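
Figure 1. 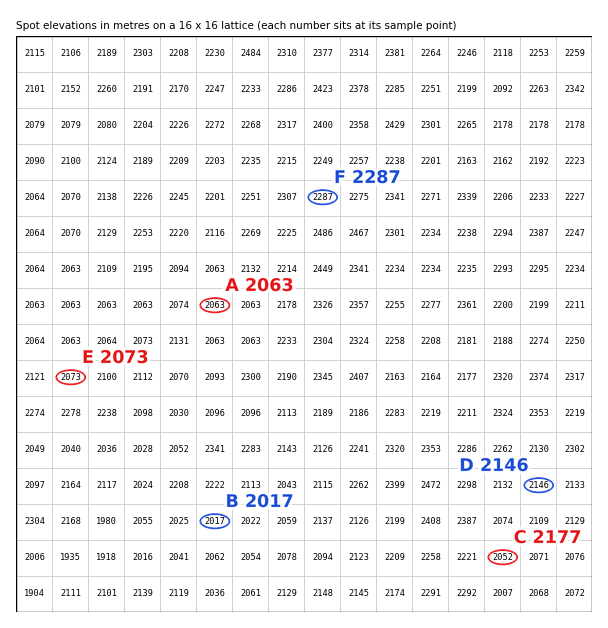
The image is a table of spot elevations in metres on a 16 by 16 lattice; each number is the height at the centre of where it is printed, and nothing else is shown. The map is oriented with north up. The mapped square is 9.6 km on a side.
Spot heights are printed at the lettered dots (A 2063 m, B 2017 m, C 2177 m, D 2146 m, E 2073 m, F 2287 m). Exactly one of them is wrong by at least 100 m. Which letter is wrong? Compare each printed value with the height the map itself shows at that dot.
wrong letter C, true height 2052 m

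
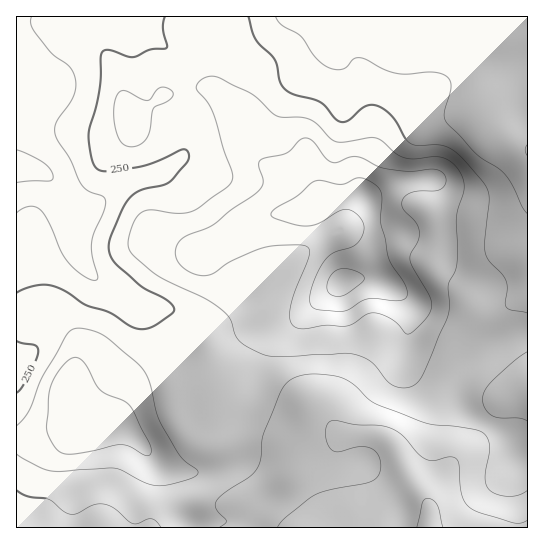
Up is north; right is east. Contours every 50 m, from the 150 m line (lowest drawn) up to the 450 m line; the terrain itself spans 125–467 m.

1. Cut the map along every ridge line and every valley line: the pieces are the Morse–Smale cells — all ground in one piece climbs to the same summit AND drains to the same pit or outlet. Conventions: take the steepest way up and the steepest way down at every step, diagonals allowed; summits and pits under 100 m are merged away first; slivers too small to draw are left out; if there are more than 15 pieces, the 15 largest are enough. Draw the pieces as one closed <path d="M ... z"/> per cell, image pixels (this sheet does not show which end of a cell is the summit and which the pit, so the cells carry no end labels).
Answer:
<path d="M191 16l-175 1 0 345 9-5 11-11 5-12 2-73 10-10 18-8 4-8 2 15 6 12 18 21 37 24 25 1 15 4 11 7 7 8 7 15 5 29 12 23-7 32 2 5 3 1 12-7 11-12 12-26 18-49 7-7 21-12 42-36 20-6 4-4 7-22 1-21-2-17-6-16-30 0-12 3-6 4-27-25-27-15-12-11-7-12-7-24-20-26 0-8 11-25-1-16-9-13-11-5-14-3z"/><path d="M527 16l-335 1 1 4 14 3 11 5 9 13 1 16-11 25 0 8 20 26 7 24 7 12 12 11 27 15 27 25 6-4 12-3 27-1 3 2 7 21 1 23-5 25-3 6-8 5 21 2 17 9 13 13 1 23-5 25 8 15 18 11 13 3 8-2 20-17 24-16 19-9 14-2z"/><path d="M373 279l-19 0-13 4-42 36-22 12-9 12-15 44-12 26-11 12-15 7 0 5 6 4 6 2 43 1 41 11 12 0 6-3 13-15-9 14-5 16-1 18 6 20 18 23 176 0 1-194-14 1-19 9-24 16-20 17-8 2-17-4-14-10-8-15 5-25-1-23-17-15z"/><path d="M75 235l-4 8-18 8-10 10-2 73-5 12-20 17 0 164 170 1 1-6-11-45-15-10-21-24 6 4 5-2 32-18 7 0 15 5 10-1 0-16 5-21-12-23-7-33-9-16-9-7-20-7-25-1-37-24-18-21-6-12z"/><path d="M190 427l-7 0-32 18-8 1 18 21 15 10 11 51 164-1-18-22-6-20 0-12 10-30-8 9-6 3-12 0-41-11-49-3-6-4-1-5-9 0z"/>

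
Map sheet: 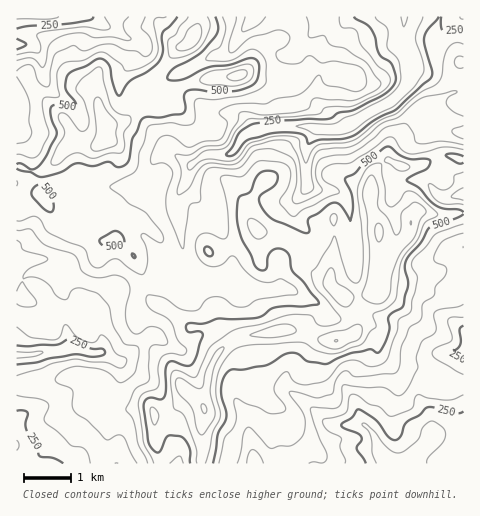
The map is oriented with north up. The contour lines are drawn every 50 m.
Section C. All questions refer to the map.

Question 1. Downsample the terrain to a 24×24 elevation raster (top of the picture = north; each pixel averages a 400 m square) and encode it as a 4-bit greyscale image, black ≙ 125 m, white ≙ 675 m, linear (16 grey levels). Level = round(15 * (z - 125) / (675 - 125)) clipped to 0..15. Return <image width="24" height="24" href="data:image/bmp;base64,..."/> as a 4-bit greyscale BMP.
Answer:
<image width="24" height="24" href="data:image/bmp;base64,Qk2WAQAAAAAAAHYAAAAoAAAAGAAAABgAAAABAAQAAAAAACABAAATCwAAEwsAABAAAAAAAAAAAAAAABEREQAiIiIAMzMzAERERABVVVUAZmZmAHd3dwCIiIgAmZmZAKqqqgC7u7sAzMzMAN3d3QDu7u4A////ADNFVXqbuGd3ZTIhIzRVZousuXiHZDMyIzVWd4u92omXVDRDM1Vnd4rO2ZmHdlVlVVZndnnMyqmZl3d2ZTRVVWiq26qqqZmGVEQ0RneKvMzM3cqGVFZWV4iaq7zczNuXZGZmZ4mZmZqqvcy4dmZmd4iIiIma3d7Jh2Z4mJiImJqrzM7Jh2eJqqmIqau7u87ah3mqqpmImbu6u87dmJqqqph4ibqZu83duqqpmYh3iaqXic27mKqpqYh2iJqWmry6mZrLy5dmVHiFeJu6qnm83aiIhTVTM1iHd3m73Lqph1VEMiRndnmr27u5mIh3ZlMmZoesyrurzLmYiIYiVnaZqYq6qrmId3QhRkV3d3nNqIh3ZlMSRTNEVnm9uGd2ZUISMw=="/>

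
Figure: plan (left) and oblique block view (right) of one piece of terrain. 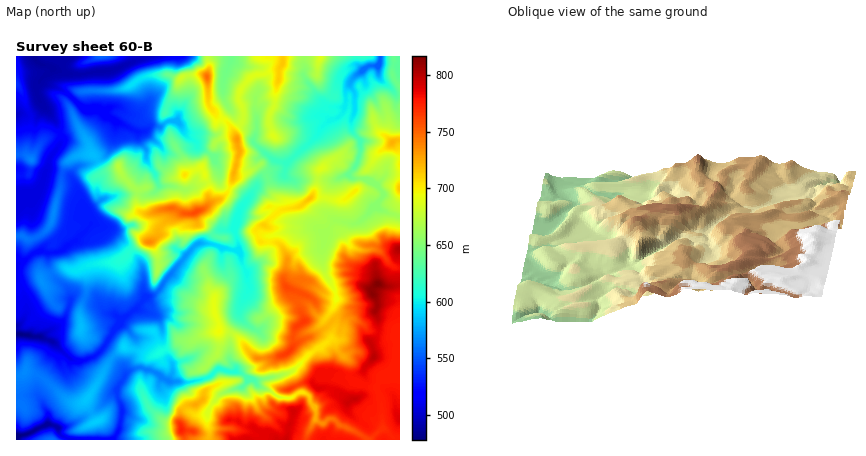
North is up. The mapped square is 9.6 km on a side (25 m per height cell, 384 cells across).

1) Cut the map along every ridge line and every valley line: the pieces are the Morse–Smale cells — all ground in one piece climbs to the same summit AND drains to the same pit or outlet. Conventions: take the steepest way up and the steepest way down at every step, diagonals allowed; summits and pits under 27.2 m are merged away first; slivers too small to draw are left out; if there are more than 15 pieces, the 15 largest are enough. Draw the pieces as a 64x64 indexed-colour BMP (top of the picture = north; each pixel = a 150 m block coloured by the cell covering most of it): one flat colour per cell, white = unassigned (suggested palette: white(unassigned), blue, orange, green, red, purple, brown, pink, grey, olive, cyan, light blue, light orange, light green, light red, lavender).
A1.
<image width="64" height="64" href="data:image/bmp;base64,Qk12CAAAAAAAAHYAAAAoAAAAQAAAAEAAAAABAAQAAAAAAAAIAAATCwAAEwsAABAAAAAAAAAA////ALR3HwAOf/8ALKAsACgn1gC9Z5QAS1aMAMJ34wB/f38AIr28AM++FwDox64AeLv/AIrfmACWmP8A1bDFAAAAAAARERERqqqqqqqqqqp3d3d3d3d3d3d3d3d3ERERERAAAREREREaqqqqqqqqqnd3d3d3d3d3d3d3dxERERERERARERERERqqqqqqqqqqd3d3d3d3d3d3d3cREREREREREREREREREaqqqqqqqqp3d3d3d3d3d3cRERERERERERERERERERERqqqqqqqhEXd3d3d3d3d3dxERERERERERERERERERERGqqqqqqhERd3d3d3d3d3d3ERERERERERERERESIRERGqqqqqqhEREXd3d3d3d3d3ERERERERERERERESIiEREaqqqqoRERERF3d3d3cREXcRERERERERERERESIiIhERqqqqoREREREREXd3cREREREREREREREREREiIiIiIRGqqqqhERERERERF3EREREREREREREREREREiIiIiIhERqqqqEREREREREUREQREREREREREREREiIiIiIiIiIREaqqEREREREREURERERBERERERERERESIiIiIiIiIhEREREREREREREUREREREQRERERERERERIiIiIiIiIiIRERERERERERERREREREREEREREREREREiIiIiIiIiIiEREiIRERERERFERERERERBERERERERESIiIiIiIiIiIiIiIiIREREREURERERERERBERERERERIiIiIiIiIiIiIiIiIiIRERERREREREREREQREREREREiIiIiIiIiIiIiIiIiIiIhERFEREREREREREERERERESIiIiIiIiIiIiIiIiIiIiIiEUREREREREREQRERERERIiIiIiIiIiIiIiIiIiIiIiIRFEREREREREQREREREREiIiIiIiIiIiIiIiIiIiIiIREURERERERERBERERERESIiIiIiIiIiIiIiIiIiIiIhERREREREREREERERERERIiIiIiIiIiIiIiIiIiIiIREREURERERERERBEREREREiIiIiIiIiIiIiIiIiIiERERERREREREREREERERERESIiIiIiIiIiIiIogiIhEREREREUREREREREQRERERERIiIiIiIiIiIiIiiIIhERERERERRERERERERBEREREREiIiIiIiIiIiIiKIiBERERERERFERERERERBERERERESIiIiIiIiIiIiIoiJkREREREREUREREREREERERERERIiIiIiIiIiIiIiiImRERERERERREREREREEREREREREiIiIiIiIiIiIiKIiZkREREREREUREREREQRERERERESIiIiIiIiIiIiKIiJmZERERERERFERERERBERERERERIiIiIiIiIiIiKIiJmZmRERERERERREREREEREREREREiIiIiIiIiIiKIiImZmZkRERERERFEREREQRERERERESIiIiIiIiIiKIiIiZmZmZkREREREURERERBERERERERMzMyIiIiIiKIiIiImZmZmZEREREREUREREEREREREREzMzIiIiIiiIiIiIiZmZmZmZkRERERERERERERERERETMzMyIiIoiIiIiIiImZmZmZmZERERERERERERERERERMzMzIiIiiIiIiIiIiJmZmZmZkRERERERERERERERERAzMzMiIiiIiIiIZmZmZmZpmZmRERERsREREREREREQADMzMzIiKIiIiIhmZmZmZmaZmZkRERG7uxEREREREQAAMzMzMiIoiIiIiGZmZmZmZpmZmeERG7u7sREREREREADd3TMyIoiIiIiIZmZmZmZmmZnu7hEbu7u7EREREREQAN3dMzIiiIiIiIZmZmZmZmaZ7u7uEbu7u7sREREREQAA3d3TMyiIiIiIZmZmZmZmZpnu7u7hu7u7uxEREREAAADd3dMzKIiIiIhmZmZmZpZpme7g7u4AC7u7ERERwAAAAN3d0zMiiIhmZmZmZmZmmZmZ7uAA4AALu7uxERvMwAAA3d3TMzIiKGZmZmZmZmaZmZ7u4AAAAFW7u7sRu7zAAADd3d0zMzIjNmZmZmZmaZmZnu7gAABVVVu7u7u7vMwAAN3d3dMzMzMzZmZmZmZpmZ7u7uAABVVVVbu7u7u8zMAA3d3d0zMzMzNmZmZmZpmZ7u7u4ABVVVVVW7u7u7zMzMDd3d3TMzMzM2ZmZmZmmZ7u7u7gAFVVVVVVu7u7vMzMzN3d3dMzMzMzNmY2ZmaZAAAA7gAAVVVVVVVbu7vMzMzM3d3d0zMzMzM2MzMzaZAAAADuAABVVVVVVVu7u8zMzMzd3d0zMzMzMzMzMzMwAAAAAAAAAFVVVVVVVVu7zMzMzDPd3TMzMzMzMzMzMzAAAAAAAABVVVVVVVVVVbvMzMzMMzPTMzMzMzMzMzMzMAAAAAAAAFVVVVVVVVVV+7zMzMAzMzMzMzMzMzMzMwAAAAAAAAAFVVVVVVVVX//7zMzMwDMzMzMzMzMzMzMwAAAAAAAAAAVVVVVVVVX///vMzMzAMzMzMzMzMzMzMzAAAAAAAAAAAFVVVVVVX///+7zMzMAzMzMzMzMzMzMzAAAAAAAAAAAAVVVVVVVf////u8zAADMzMzMzMzMzMzAAAAAAAAAAAAAFVVVVVf////+7zMAAMzMzMAAAAAMzMAAAAAAAAAAAAAAABVVV///////MAAAzMzMwAAAAAAAAAAAAAAAAAAAAAAAAVVX/////8AAAADMzMzMAAAAAAAAAAAAAAAAAAAAAAAAFVfD////wAAAA"/>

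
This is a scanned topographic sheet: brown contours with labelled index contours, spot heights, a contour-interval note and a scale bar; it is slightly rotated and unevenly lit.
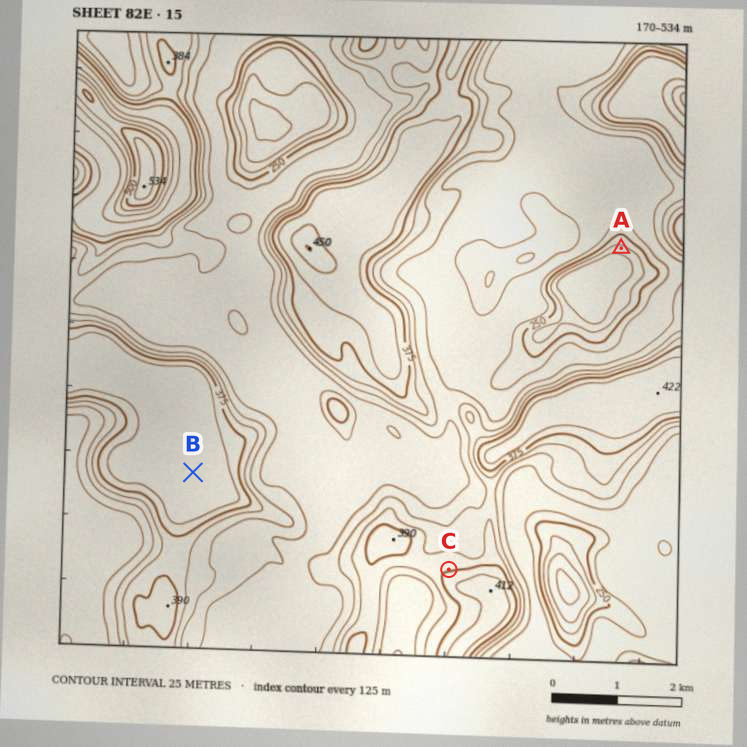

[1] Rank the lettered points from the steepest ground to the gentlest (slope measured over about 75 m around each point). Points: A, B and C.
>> A C B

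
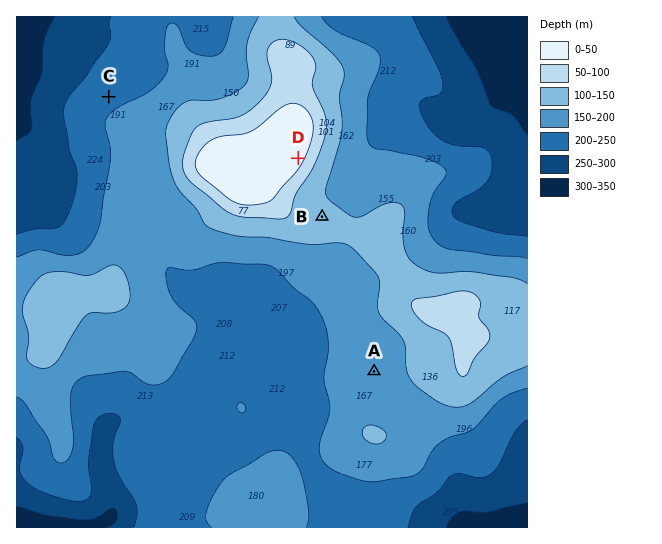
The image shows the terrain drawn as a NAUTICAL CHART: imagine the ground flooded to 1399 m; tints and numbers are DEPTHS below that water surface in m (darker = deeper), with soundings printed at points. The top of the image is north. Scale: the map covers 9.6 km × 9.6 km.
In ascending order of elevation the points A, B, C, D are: C A B D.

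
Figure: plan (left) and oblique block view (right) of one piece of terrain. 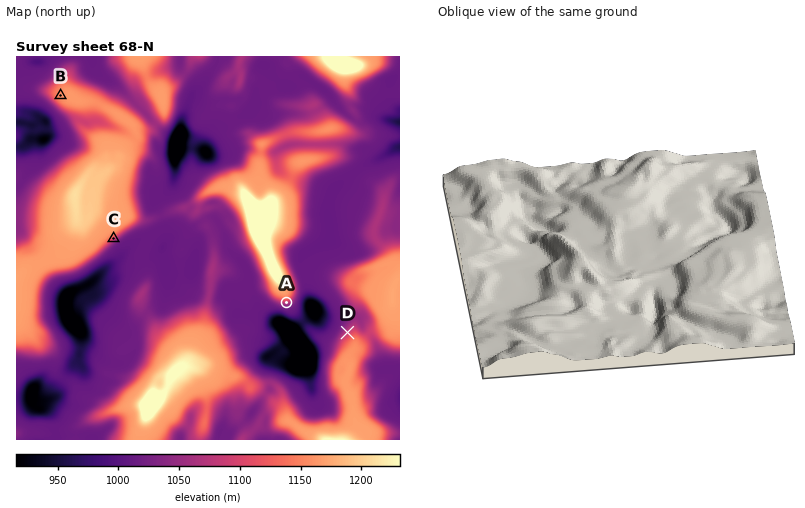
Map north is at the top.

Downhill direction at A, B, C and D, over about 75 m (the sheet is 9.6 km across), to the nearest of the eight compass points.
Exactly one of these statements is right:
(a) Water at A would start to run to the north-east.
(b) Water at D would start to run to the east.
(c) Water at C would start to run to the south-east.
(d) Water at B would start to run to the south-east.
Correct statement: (c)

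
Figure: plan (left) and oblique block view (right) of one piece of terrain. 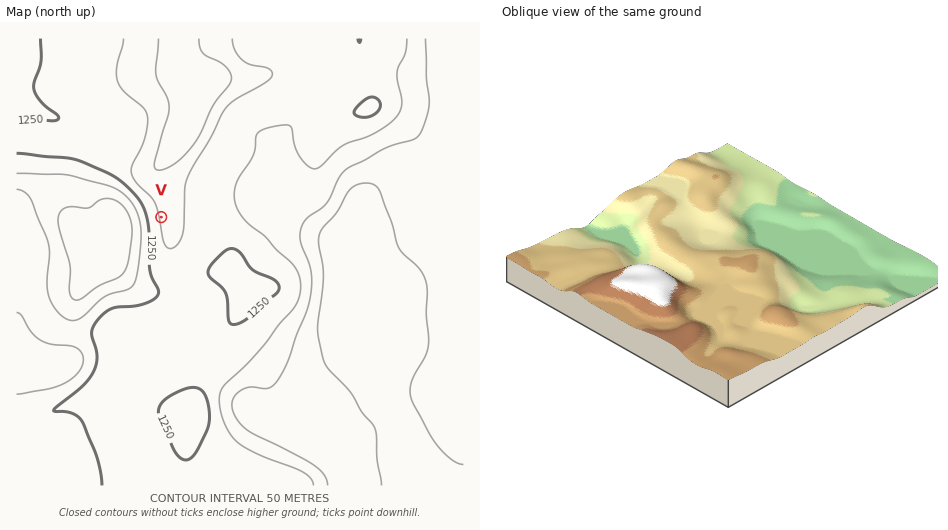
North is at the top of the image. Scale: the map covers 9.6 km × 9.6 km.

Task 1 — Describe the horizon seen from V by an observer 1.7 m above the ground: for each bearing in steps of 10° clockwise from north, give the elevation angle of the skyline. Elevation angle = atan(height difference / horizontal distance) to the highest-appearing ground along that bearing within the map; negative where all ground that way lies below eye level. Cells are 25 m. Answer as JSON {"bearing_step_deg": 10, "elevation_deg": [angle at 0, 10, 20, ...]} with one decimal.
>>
{"bearing_step_deg": 10, "elevation_deg": [-0.7, -0.9, -0.1, 0.4, 1.2, 1.6, 1.6, 1.7, 1.8, 1.9, 1.9, 1.9, 2.0, 2.0, 2.0, 1.8, 1.6, 1.5, 1.8, 2.5, 4.0, 6.4, 8.7, 10.6, 12.0, 12.9, 13.1, 12.7, 11.6, 9.8, 7.2, 4.5, 2.5, 1.2, 0.8, 0.3]}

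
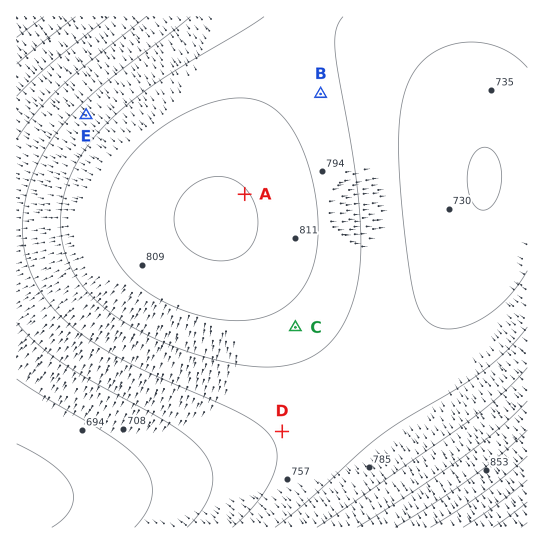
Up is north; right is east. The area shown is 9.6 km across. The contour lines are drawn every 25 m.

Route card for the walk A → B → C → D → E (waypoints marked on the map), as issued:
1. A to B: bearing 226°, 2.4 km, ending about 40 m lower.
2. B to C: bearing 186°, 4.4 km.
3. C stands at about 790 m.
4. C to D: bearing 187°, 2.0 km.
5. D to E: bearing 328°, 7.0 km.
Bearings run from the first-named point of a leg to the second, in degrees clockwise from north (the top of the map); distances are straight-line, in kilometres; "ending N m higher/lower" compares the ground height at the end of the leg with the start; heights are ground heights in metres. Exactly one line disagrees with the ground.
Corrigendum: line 1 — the bearing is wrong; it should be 037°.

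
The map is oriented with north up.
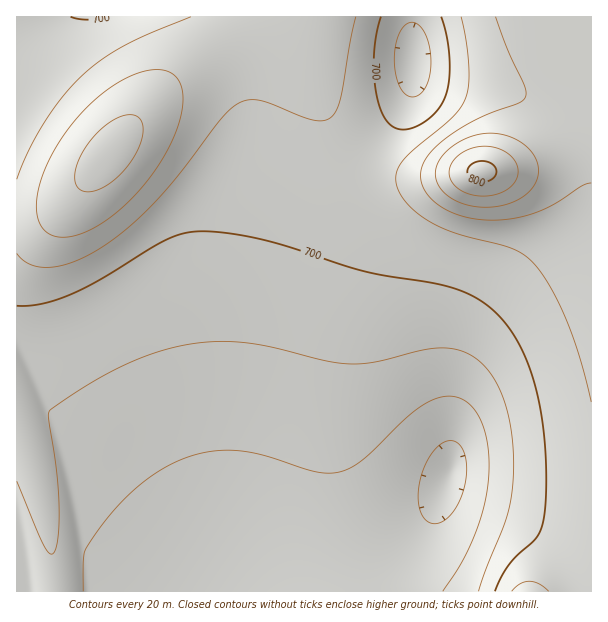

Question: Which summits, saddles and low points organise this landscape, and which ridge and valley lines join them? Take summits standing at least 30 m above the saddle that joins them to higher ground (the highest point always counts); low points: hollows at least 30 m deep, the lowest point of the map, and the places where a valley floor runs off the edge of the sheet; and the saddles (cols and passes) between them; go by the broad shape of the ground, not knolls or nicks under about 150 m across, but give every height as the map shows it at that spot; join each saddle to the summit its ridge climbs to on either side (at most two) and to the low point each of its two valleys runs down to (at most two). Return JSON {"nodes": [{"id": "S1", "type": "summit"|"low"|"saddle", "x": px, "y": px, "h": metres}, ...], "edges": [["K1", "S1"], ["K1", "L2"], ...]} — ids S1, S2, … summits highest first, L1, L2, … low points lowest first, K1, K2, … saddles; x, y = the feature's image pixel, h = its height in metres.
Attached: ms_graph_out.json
{"nodes": [
{"id": "S1", "type": "summit", "x": 482, "y": 171, "h": 805},
{"id": "S2", "type": "summit", "x": 113, "y": 149, "h": 765},
{"id": "L1", "type": "low", "x": 450, "y": 474, "h": 630},
{"id": "L2", "type": "low", "x": 413, "y": 60, "h": 672},
{"id": "K1", "type": "saddle", "x": 576, "y": 134, "h": 742},
{"id": "K2", "type": "saddle", "x": 368, "y": 168, "h": 715}],
"edges": [["K1", "S1"], ["K1", "L1"], ["K1", "L2"], ["K2", "S1"], ["K2", "S2"], ["K2", "L1"], ["K2", "L2"]]}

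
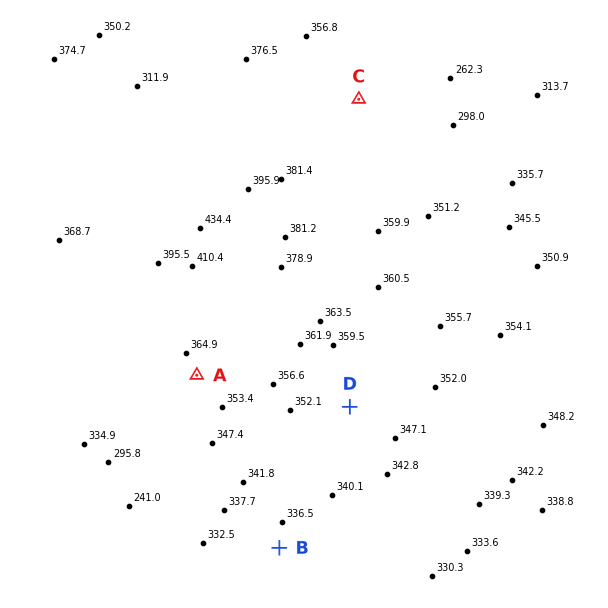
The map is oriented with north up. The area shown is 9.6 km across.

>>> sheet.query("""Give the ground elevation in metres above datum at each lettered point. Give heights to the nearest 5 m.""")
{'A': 360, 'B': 335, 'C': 350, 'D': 350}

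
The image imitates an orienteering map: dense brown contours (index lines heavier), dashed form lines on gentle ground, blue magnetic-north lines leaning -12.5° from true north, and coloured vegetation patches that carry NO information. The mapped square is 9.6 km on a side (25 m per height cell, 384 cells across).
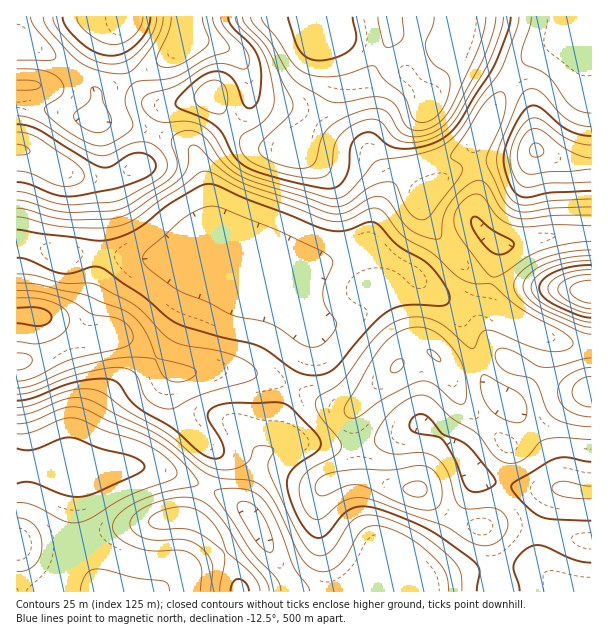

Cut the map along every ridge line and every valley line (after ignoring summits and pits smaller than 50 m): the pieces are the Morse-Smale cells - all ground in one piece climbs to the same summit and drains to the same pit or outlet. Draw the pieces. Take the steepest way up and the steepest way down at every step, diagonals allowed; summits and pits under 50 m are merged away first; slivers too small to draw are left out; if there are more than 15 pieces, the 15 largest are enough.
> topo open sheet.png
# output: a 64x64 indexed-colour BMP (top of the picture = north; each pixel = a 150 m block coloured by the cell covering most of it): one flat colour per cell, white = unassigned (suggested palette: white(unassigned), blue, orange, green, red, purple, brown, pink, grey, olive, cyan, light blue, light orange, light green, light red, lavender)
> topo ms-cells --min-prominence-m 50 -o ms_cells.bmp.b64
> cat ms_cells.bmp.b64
<image width="64" height="64" href="data:image/bmp;base64,Qk12CAAAAAAAAHYAAAAoAAAAQAAAAEAAAAABAAQAAAAAAAAIAAATCwAAEwsAABAAAAAAAAAA////ALR3HwAOf/8ALKAsACgn1gC9Z5QAS1aMAMJ34wB/f38AIr28AM++FwDox64AeLv/AIrfmACWmP8A1bDFAMzMzMzMVVVVVVVVVVVVVVIiIiIiu7u7u7u7u7u7u7u7zMzMzMVVVVVVVVVVVVVVIiIiIiK7uyIiu7u7u7u7u7vMzMzMVVVVVVVVVVVVVVUiIiIiIiuyIiIiIiu7u7u7u8zMzMVVVVVVVVVVVVVVUiIiIiIiIiIiIiIiIiIiu7u7zMzMxVVVVVVVVVVVVVUiIiIiIiIiIiIiIiIiIiK7u7vMzMzFVVVVVVVVVVVVVSIiIiIiIiIiIiIiIiIiIru7u8zMzFVVVVVVVVVVVVVSIiIiIiIiIiIiIiIiIiIiu7u7zMzMVVVVVVVVVVVVVVIiIiIiIiIiIiIiIiIiIiIru7vMzMxVVVVVVVVVVVVVIiIiIiIiIiIiIiIiIiIiIiu7u8zMzFVVVVVVVVVVVVIiIiIiIiIiIiIiIiIiIiIiK7u7zMzMVVVVVVVVVVVTMyIiIiIiIiIiIiIiIiIiIiIiu7vMzMzFVVVVVVVVUzMzIiIiIiIiIiIiIiIiIiIiIiK4iMzMzMVVVVVVVVMzMzMiIiIiIiIiIiIiIiIiIiIiIoiIzMzMxTVVVVUzMzMzMzIiIiIiIiIiIiIiIiIiIiIiiIgzMzMzMzMzMzMzMzMzMiIiIiIiIiIiIiIiIiIiIiKIiDMzMzMzMzMzMzMzMzMzIiIiIiIiIiIiIiIiIiIiKIiIMzMzMzMzMzMzMzMzMzMyIiIiIiIiIiIiIiIiIiKIiIgzMzMzMzMzMzMzMzMzMzIiIiIiIiIiIiIiIiIiIoiIiDMzMzMzMzMzMzMzMzMzMiIiIiIiIiIiIiIiIiIoiIiIMzMzMzMzMzMzMzMzMzMyIiIiIiIiIiIiIiIiIoiIiIgzMzMzMzMzMzMzMzMzMzMiIiIiIiIiIiIiIiIoiIiIiDMzMzMzMzMzMzMzMzMzMyIiIiIiIiIiIiIiIoiIiIiIMzMzMzMzMzMzMzMzMzMzMiIiIiIiIiIiIiIoiIiIiIgzMzMzMzMzMzMzMzMzMzMyIiIiIiIiIiIiIoiIiIiIiDMzMzMzMzMzMzMzMzMzMzIiIiIiIiIiIiIiiIiIiIiIMzMzMzMzMzMzMzMzMzMzMyIiIiIiIiIiIiiIiIiIiIgzMzMzMzMzMzMzMzMzMzMzIiIiIiIiIiIiKIiIiIiIiDMzMzMzMzMzMzMzMzMzMzMiIiIiIiIiIiIoiIiIiIiJMzMzMzMzMzMzMzMzMzMzMzIiIiIiIiIiIoiIiIiJmZkzMzMzMzMzMzMzMzMzMzMzMiIiIiIiIiIiiIiImZmZmTMzMzMzMzMzMzMzMzMzMzMRERIiIiIiIiiIiImZmZmZMzMzMzMzMzMzMzMzMzMzMRERERIiIiIiKIiJmZmZmZkzMzMzMzMzMzMzMzMzMzMRERERERIiIiIREZmZmZmZmTMzMzMzMzMzMzMzMzMzMxERERERERIiERERGZmZmZmZMzMzMzMzMzMzMzMzMzMxERERERERESEREREZmZmZmZkzMzMzMzMzMzMzMzMzMzERERERERERERERERmZmZmZmTMzMzMzMzMzMzMzMzERERERERERERERERERGZmZmZmZMzMzMzM3d3d3d3d3ERERERERERERERERERERmZmZmZkzd3d3d3d3d3d3d3ERERERERERERERERERERGZmZmZmXd3d3d3d3d3d3d3ERERERERERERERERERERZmZmaZmZd3d3d3d3d3d3d3cRERERERERERERERERERFmZmZmZmZ3d3d3d3d3d3d3dxERERERERERERERERERFmZmZmZmZnd3d3d3d3d3d3dxEREREREREREREREREREWZmZmZmZmd3d3d3d3d3d3d3ERERERERERERERERERERZmZmZmZmZ3d3d3d3d3d3d3cRERERERERERERERERERFmZmZmZmZnd3d3d3d3d3d3dxEREREREREREREREREREWZmZmZmZmd3d33d3dd3d3d3ERERERERERERERERERERZmZmZmZmZ3d93d3d3dd3d3ERERERERERERERERERERFmZmZmZmZnfd3d3d3d13d3cREREREREREREREREREREWZmZmZmZm3d3d3d3d3dd3cRERERREQRERERERERERERZmZmZmZmbd3d3d3d3d13ERERERRERBERERERERERERFmZmZmZmZt3d3d3d3d1BERERERREREQRERERERERERERZmZmZmZm3d3d3UREREQRERERREREREEREREREREREREWZmZmZmbd3URERERERBERERRERERERBERERERERERERZmZmZmZkREREREREREREERREREREREEREREREREREREWZmZmZmRERERERERERERERERERERERBERERERERERERZmZmZmZEREREqqREREREREREREREREEREREREREREREWZmZmZkREREqqqqREREREREREREREQRERERERERERERZmZmZmRERKqqqqqqRERERERERERERBEREREREREREREWZmZmZERKqqqqqqqqREREREREREREERERERERERERERFmZmZkSqqqqqqqqqqkREREREREREERERERERERERERERFmZmqqqqqqqqqqqqpERERERERERBERERERERERERERERFmaqqqqqqqqqqqqkREREREREREERERERERERERERERERZqqqqqqqqqqqqqREREREREREQRERERERERERERERERER"/>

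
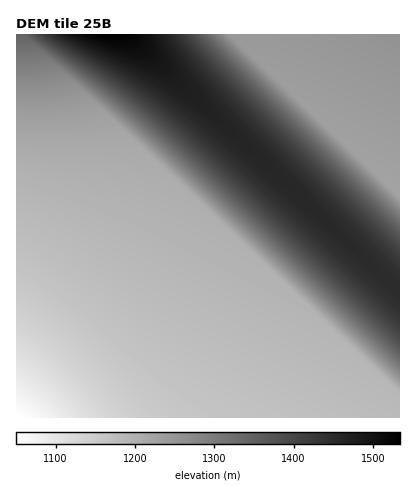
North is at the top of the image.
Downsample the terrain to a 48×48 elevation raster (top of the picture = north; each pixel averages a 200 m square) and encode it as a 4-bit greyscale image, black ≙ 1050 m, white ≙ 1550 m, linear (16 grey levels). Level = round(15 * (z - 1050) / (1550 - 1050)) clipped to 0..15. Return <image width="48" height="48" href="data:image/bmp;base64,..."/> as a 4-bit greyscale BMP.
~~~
<image width="48" height="48" href="data:image/bmp;base64,Qk32BAAAAAAAAHYAAAAoAAAAMAAAADAAAAABAAQAAAAAAIAEAAATCwAAEwsAABAAAAAAAAAAAAAAABEREQAiIiIAMzMzAERERABVVVUAZmZmAHd3dwCIiIgAmZmZAKqqqgC7u7sAzMzMAN3d3QDu7u4A////AAABERIiIjMzMzMzMzMzM0RERERERERERAERESIiIzMzMzMzMzMzRERERERERERERBEREiIiMzMzMzMzMzNERERERERERERERBERIiIiMzMzMzMzM0RERERERERERERERBESIiIjMzMzMzMzRERERERERERERERERREiIiIzMzMzMzM0REREREREREREREREViIiIiMzMzMzMzRERERERERERERERERFZyIiIjMzMzMzM0RERERERERERERERERWeCIiIzMzMzMzREREREREREREREREREVniSIjMzMzMzM0RERERERERERERERERFZ4miIzMzMzMzNEREREREREREREREREVneJqjMzMzMzM0RERERERERERERERERFZ4iaqzMzMzMzNERERERERERERERERERWeImquzMzMzMzREREREREREREREREREVniZqrvDMzMzNERERERERERERERERERFZ4mau7zDMzMzRERERERERERERERERERWeJmru8zDMzM0REREREREREREREREREVniZq7vMzDMzRERERERERERERERERERFZ4mau7zMzDM0RERERERERERERERERERWeJqrvMzMzDREREREREREREREREREREVniaq7zMzMy0RERERERERERERERERERVZ4mqu8zMzMu0REREREREREREREREREVWeJqrvMzMzLu0RERERERERERERERERFVniaq7zMzMy7ukRERERERERERERERERVZ4mqu8zMzMu7qURERERERERERERERFVXiJqrvMzMzLu6mUREREREREREREREVVZ4iau7zMzMy7upmERERERERERERERVVWeJmru8zMzMy7qZh0RERERERERERFVVVniZq7zMzMzMu6mYdkRERERERERFVVVVZ4mau8zMzMzLupmHZURERERERVVVVVVWeJmrvMzMzMy7qZh2VURERVVVVVVVVVVniaq7zMzMzMu6mIdlVVVVVVVVVVVVVVZ4mqu8zMzMzLupiHZVVVVVVVVVVVVVVWeJqrvMzMzMy7qYh2VVVVVVVVVVVVVVVniaq7zMzMzMu6mIdlVVVVVVVVVVVVVVZ4mqu8zMzMzLupiHZVVVVlVVVVVVVVVniJq7zMzMzMy7qYh2VVVWZlVVVVVVVVZ4mau8zMzMzMu6mHZlVVZmZlVVVVVVVWeJmrvMzNzMzLuph2ZVVmZmZmZmZmZmZniaq7zM3dzMy7qYdmVWZmZmZmZmZmZmZ4mqvMzN3czMu6mHZlZmZmZmZmZmZmZniZq7zM3d3czLuph2ZmZmZmZmZmZmZmZ4mqu8zd3d3My7qYdmZmZmZmZmZnd3d3eJq7zM3d3dzMu6mHZmZmZmZmZmZnd3d4mqvMzd3d3dzLuph2ZmZmZmZmZmZnd3iJq7zN3d3d3cy7qYdmZmZmZmZmZmZoiImqvM3d7u7d3Mu6mHZmZmZmZmZmZmZoiJq8zd7u7u7d3Luph2ZmZmZmZmZmZmZpmrvN3u7u7u7dzLqYdmZmZmZmZmZmZmZg=="/>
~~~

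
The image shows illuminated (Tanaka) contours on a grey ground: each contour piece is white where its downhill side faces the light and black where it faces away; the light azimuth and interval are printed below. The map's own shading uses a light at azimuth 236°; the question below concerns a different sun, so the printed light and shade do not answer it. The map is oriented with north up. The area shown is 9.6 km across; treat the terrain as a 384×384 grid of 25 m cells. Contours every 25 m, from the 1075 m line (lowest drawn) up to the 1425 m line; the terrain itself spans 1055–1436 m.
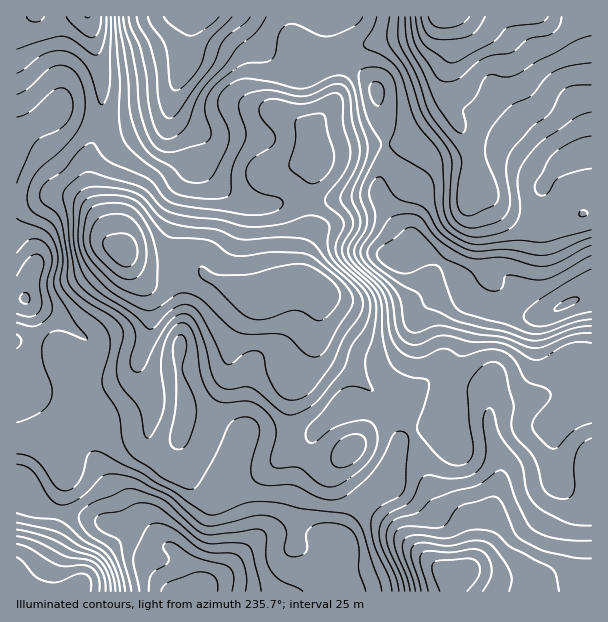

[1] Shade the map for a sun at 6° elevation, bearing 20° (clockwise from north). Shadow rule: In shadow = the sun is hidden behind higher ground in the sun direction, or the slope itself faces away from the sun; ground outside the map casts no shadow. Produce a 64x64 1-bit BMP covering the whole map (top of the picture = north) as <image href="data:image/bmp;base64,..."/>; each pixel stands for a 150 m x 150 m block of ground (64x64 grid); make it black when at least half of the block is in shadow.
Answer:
<image width="64" height="64" href="data:image/bmp;base64,Qk0+AgAAAAAAAD4AAAAoAAAAQAAAAEAAAAABAAEAAAAAAAACAAATCwAAEwsAAAIAAAAAAAAA////AAAAAAD/+AAAAAAAAP/4AAAAA8AA//gAAAAH8OD/8AAAAA/58P/gAAAAD//w/+AAAAAf/8D/wAAAAD84AP4AAAAAPAAA4AAAAABwAAAAAAAAACAAAAAAAAAAAAAAAAAAAAAAwAAAAAAAAADAAAAAAAAAAIAAAAAAAAAAAAAAAAAAAAABAAAAAAAAAAEAAAAAAAAAAAAAAAAABAAAAAAAAAAAAAQAAAAAAAAADgAAAAAAAAAfgAAAAAAAAD/AAAAAAAAAf/AAAAAAACP//AAAAAAAc//8AAAAAB57//4AAAAAP/v//8AAAAA/8///wAAAAD/j///AAAAAf8HwD4AAAAB/wAABAAAAAH/gAAAAAAAA/+AAAAAAAAD/8AAAAAAAA//gAAAAHxwH/8AAAAA//wf+AAAAAH//8IAAAAAA///4AAAAAAD///wcAAAAAP//8D4AAAAA//8APgAAAAD//AACAAAAAP/wAAAAAAAA/wAAAAAAAAA/gAAAAAAAAAeAAAAAAAAAB4AAAAAAAAAHgAAGAAAAAAMAAAYAAAAAAAAABgAAAAAAAA+GAAAAAAAAH/4AAAAAAAA//gAAAAAAAD/+AAAAAAAAPnwAAAAAMAAAGAAAAAA4AAAAAAAAADwAAAAAAAAAPAAAAAAAAAA+AAAAAAAAAD4AAAAAAAAAOAAAAAAAAA=="/>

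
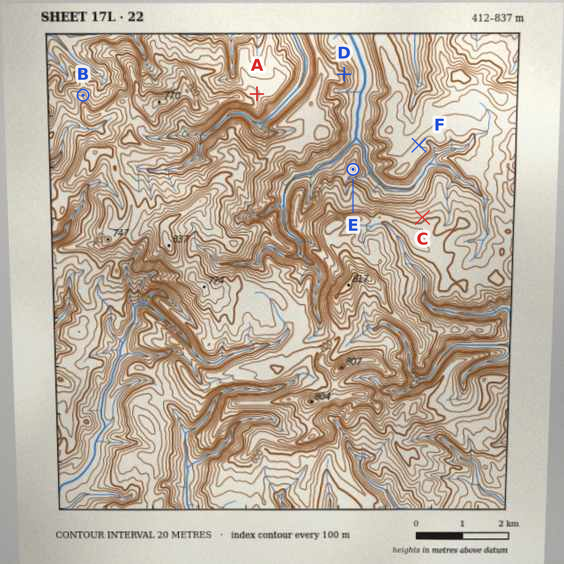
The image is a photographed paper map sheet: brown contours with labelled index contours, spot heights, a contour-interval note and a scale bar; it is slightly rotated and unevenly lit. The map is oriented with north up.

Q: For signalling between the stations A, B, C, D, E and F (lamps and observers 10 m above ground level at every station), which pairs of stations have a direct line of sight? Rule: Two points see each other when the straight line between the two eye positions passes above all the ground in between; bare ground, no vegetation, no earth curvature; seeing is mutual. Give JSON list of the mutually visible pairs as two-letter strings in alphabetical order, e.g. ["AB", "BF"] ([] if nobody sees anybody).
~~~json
["AC", "CD", "CE", "CF", "DE"]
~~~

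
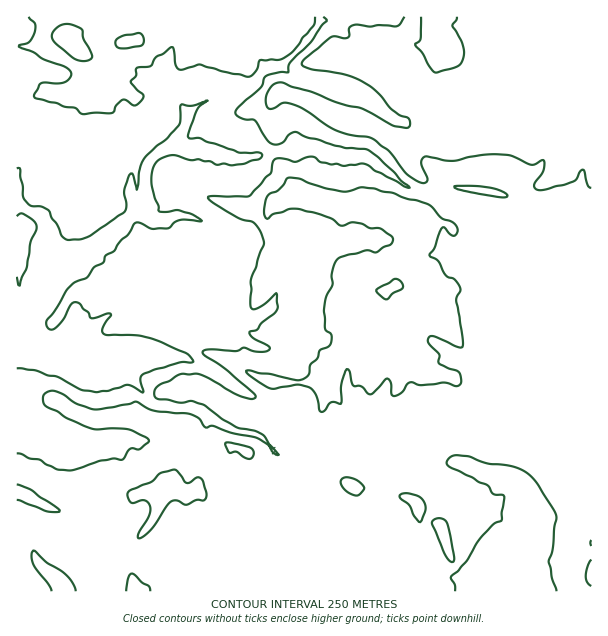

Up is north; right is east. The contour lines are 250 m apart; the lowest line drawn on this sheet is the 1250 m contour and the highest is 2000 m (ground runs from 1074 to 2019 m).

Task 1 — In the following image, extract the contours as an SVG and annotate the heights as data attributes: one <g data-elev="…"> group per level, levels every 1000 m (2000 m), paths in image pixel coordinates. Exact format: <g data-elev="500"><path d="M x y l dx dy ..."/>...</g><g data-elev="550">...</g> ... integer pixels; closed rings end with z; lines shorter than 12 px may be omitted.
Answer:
<g data-elev="2000"><path d="M384 299l3 0 6-6 10-5 0-3-3-4-6-2-18 11 1 3z"/></g>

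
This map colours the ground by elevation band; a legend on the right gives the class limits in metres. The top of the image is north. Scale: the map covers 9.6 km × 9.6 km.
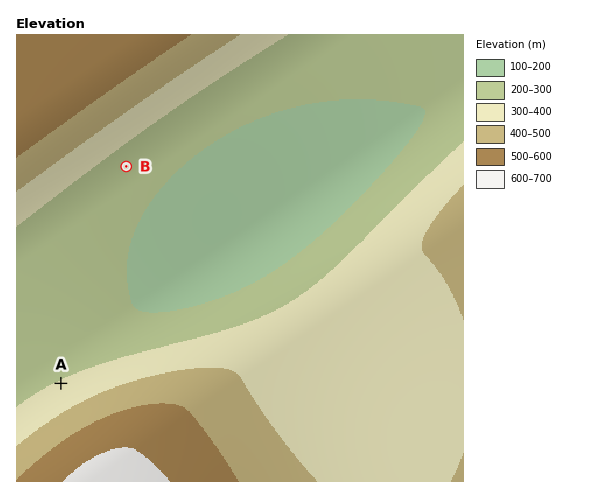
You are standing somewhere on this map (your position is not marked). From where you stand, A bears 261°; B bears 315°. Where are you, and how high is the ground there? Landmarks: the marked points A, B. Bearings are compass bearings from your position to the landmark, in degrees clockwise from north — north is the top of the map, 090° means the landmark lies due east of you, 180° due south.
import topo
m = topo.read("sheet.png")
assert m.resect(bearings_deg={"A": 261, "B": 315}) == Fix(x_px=305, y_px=345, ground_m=340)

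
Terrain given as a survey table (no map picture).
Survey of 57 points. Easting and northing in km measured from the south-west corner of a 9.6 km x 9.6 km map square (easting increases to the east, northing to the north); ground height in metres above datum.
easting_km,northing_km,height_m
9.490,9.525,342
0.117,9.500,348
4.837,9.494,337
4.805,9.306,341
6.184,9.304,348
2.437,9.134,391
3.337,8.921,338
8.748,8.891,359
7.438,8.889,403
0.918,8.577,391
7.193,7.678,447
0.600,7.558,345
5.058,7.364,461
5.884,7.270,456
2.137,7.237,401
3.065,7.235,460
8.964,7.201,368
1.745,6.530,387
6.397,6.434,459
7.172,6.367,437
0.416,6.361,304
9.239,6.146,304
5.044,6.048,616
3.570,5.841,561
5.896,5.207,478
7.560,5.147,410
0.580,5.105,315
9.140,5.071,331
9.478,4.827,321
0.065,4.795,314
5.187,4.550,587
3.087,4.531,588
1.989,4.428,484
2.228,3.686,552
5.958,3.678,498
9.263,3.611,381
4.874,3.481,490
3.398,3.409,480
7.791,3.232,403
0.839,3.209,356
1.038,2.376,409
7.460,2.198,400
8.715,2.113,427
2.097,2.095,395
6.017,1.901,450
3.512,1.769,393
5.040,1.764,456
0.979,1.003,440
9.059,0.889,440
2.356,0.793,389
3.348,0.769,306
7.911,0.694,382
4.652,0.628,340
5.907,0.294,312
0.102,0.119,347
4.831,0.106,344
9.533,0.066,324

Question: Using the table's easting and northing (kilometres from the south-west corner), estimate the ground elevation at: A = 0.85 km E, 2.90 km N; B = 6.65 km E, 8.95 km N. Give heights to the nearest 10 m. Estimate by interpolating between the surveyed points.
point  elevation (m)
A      370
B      400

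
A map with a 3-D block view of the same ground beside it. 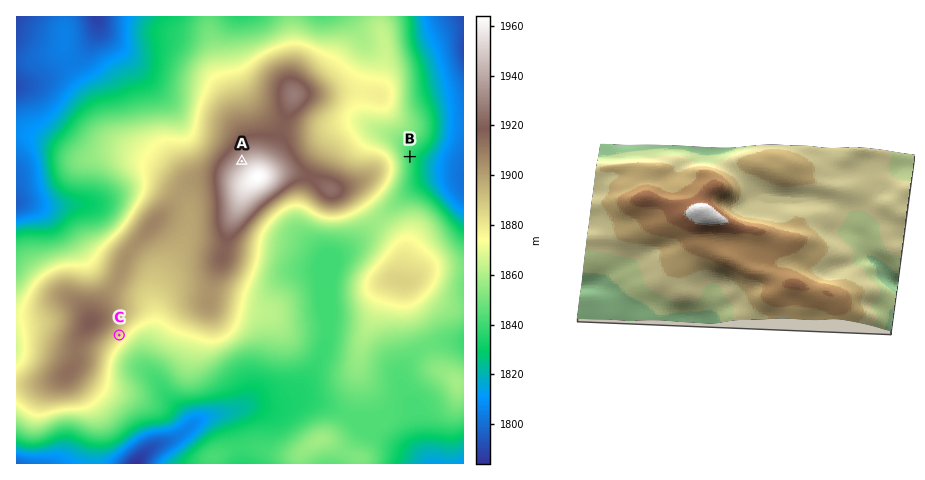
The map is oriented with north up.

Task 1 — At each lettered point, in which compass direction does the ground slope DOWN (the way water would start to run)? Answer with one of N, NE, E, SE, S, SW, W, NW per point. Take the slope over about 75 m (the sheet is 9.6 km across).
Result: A NW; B E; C SE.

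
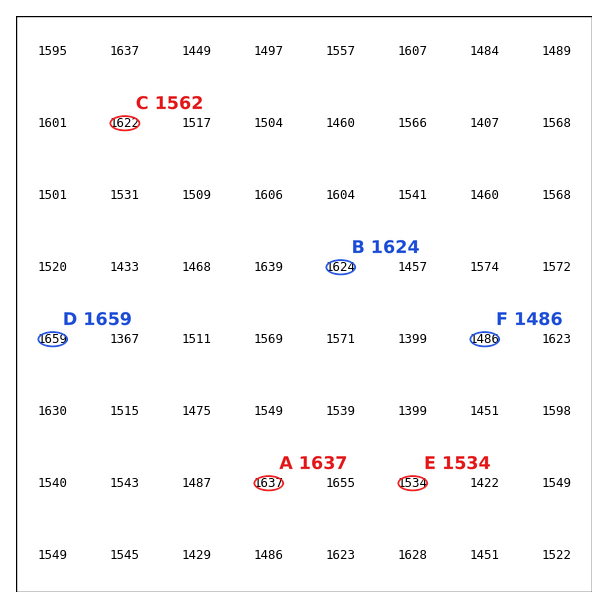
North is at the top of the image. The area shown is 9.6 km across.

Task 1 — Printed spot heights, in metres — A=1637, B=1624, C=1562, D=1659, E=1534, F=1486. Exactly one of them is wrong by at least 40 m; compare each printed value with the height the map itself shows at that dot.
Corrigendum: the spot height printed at C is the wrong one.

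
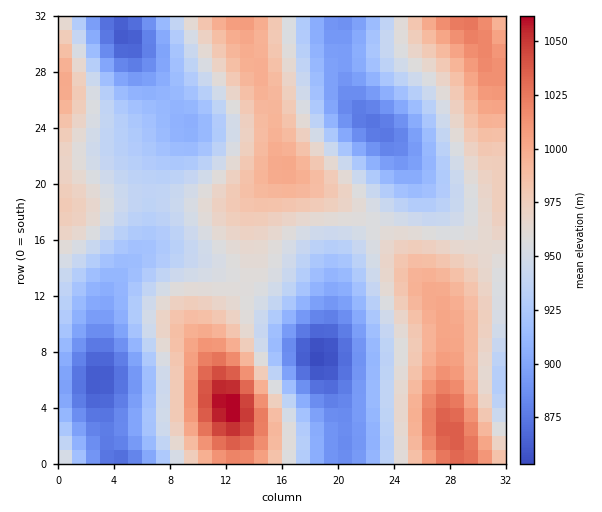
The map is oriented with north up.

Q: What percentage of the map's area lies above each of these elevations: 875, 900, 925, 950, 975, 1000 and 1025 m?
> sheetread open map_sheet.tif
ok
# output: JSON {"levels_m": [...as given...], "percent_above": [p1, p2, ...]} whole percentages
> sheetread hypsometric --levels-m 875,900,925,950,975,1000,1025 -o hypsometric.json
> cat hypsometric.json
{"levels_m": [875, 900, 925, 950, 975, 1000, 1025], "percent_above": [96, 84, 69, 50, 28, 11, 4]}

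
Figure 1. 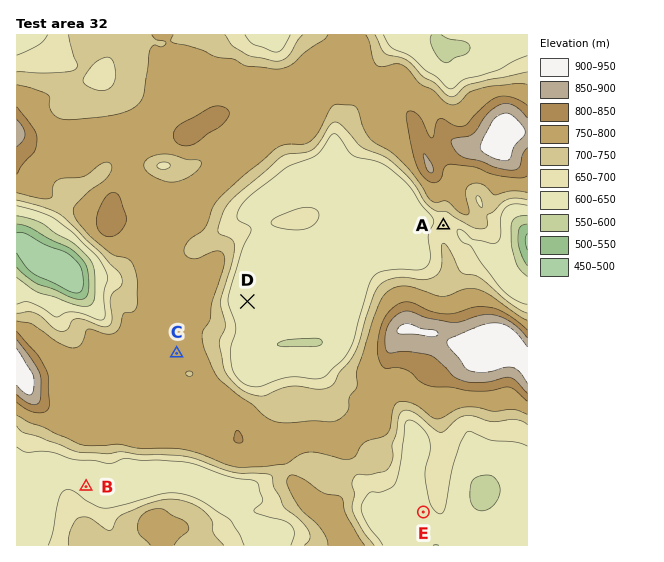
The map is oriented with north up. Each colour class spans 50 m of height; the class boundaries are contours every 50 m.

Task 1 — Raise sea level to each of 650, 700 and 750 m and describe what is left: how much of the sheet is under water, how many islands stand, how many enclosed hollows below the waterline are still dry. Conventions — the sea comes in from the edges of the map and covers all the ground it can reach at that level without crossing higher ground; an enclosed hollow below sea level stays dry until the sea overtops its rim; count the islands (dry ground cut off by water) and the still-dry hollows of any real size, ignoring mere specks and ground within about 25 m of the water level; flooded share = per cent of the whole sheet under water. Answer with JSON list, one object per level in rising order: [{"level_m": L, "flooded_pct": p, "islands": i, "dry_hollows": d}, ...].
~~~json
[{"level_m": 650, "flooded_pct": 17, "islands": 0, "dry_hollows": 1}, {"level_m": 700, "flooded_pct": 40, "islands": 0, "dry_hollows": 0}, {"level_m": 750, "flooded_pct": 56, "islands": 0, "dry_hollows": 1}]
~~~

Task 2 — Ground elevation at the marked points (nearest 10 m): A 670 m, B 640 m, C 770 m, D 610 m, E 630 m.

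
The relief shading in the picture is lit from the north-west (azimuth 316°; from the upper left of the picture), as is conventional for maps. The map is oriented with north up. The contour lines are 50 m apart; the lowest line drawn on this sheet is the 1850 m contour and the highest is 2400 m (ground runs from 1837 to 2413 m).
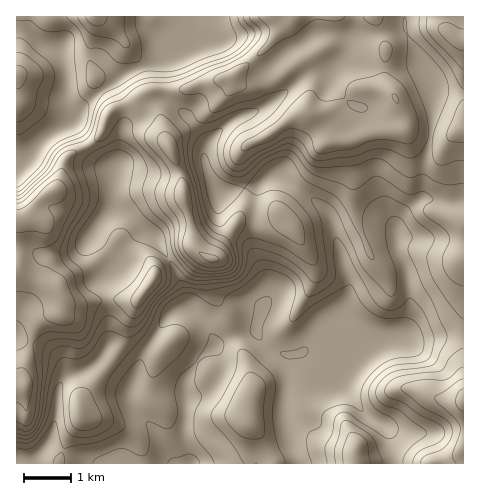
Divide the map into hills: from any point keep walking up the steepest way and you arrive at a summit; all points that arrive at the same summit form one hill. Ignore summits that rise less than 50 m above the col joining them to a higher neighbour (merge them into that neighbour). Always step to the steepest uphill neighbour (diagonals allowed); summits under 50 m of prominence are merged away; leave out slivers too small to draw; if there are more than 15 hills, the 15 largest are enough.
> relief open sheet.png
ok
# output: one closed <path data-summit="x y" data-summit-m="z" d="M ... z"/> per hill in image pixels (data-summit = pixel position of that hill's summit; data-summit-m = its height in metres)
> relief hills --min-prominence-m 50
<path data-summit="463 41" data-summit-m="2413" d="M463 16l-59 1 0 10 4 11 26 46 0 28-3 24-8 30-1 31-20 18-6 12 0 7-3-2-18 0-29 13-6 5-7-25-5-12-10-10-38-28-7 0-16 10-38 10 0 20 2 6 26 21 17 34 4 21-13 33 6 10 13 11 10 3 13 0 4-2 27 2 62-15 29 1 15-3 30-2z"/><path data-summit="396 98" data-summit-m="2352" d="M404 16l-215 0 0 13 4 14-15 10-7-1-2 2-6 14 0 23 2 7 18 15 20 23 2 4 0 25 14 29 34-8 20-11 7 0 38 28 10 10 5 12 7 25 6-5 29-13 18 0 3 2 0-7 6-12 20-18 1-31 8-30 3-24 0-28-26-46z"/><path data-summit="211 258" data-summit-m="2357" d="M168 51l-21 14-25 11-8 7 10 26 0 14-4 14-1 20-5 21 0 30 15 6 28 25 20 35 11 33 14 13 15 25 10-6 29-10 2-8 9-20 1-10-6-21-13-25-29-27-1-25-5-6-9-22 0-25-2-4-11-14-28-26-1-28 7-15z"/><path data-summit="55 190" data-summit-m="2327" d="M73 123l-26 13-26 28-5 3 0 170 37 15 9 9 4 13 0 4 16-6 14-8 12-18-1-70 9-12-2-9-22-20 9-15 13-12-1-18 2-22-16-6-7-8z"/><path data-summit="463 400" data-summit-m="2268" d="M463 336l-18 0-26 4-29-1-37 11-36 5 11 7 32 47 8 7 19 12 5 11 1 25 70 0z"/><path data-summit="249 421" data-summit-m="2040" d="M256 331l-18 3-22 11 4 23-6 14-12 12-16 4-3 41 5 20 4 5 104-1 0-7-9-23-4-19 1-15 10-23 1-18-2-4-9 0-17-8z"/><path data-summit="94 17" data-summit-m="2220" d="M188 16l-161 0-1 8 3 7 10 9 18 9 5 5 4 17 0 32 7 19 6-12 10-10 33-24 25-11 20-14 11 2 11-5 4-5 0-3-4-11z"/><path data-summit="356 452" data-summit-m="2141" d="M309 352l-15 3 0 21-11 30 3 22 10 28 0 7 96 1 0-25-5-11-19-12-8-7-37-51z"/><path data-summit="80 412" data-summit-m="2095" d="M99 361l-17 11-16 6-6 6-3 13-3 28-6 19 50 20 76 0-6-8-14-26-20-20-5-12 1-12-2-3z"/><path data-summit="152 281" data-summit-m="2243" d="M146 231l-7 2-12 12-9 18-11 13 2 65-3 9-7 10 28 22 4 6 9-25 24-42 10-10 15-3-19-48-13-21z"/><path data-summit="17 75" data-summit-m="2163" d="M19 30l-3 1 1 135 4-2 26-28 25-14-6-19 0-32-6-19-18-9-13-11z"/><path data-summit="24 388" data-summit-m="2274" d="M17 338l-1 125 15 1 14-17 7-13 6-43 8-17-4-13-9-9z"/>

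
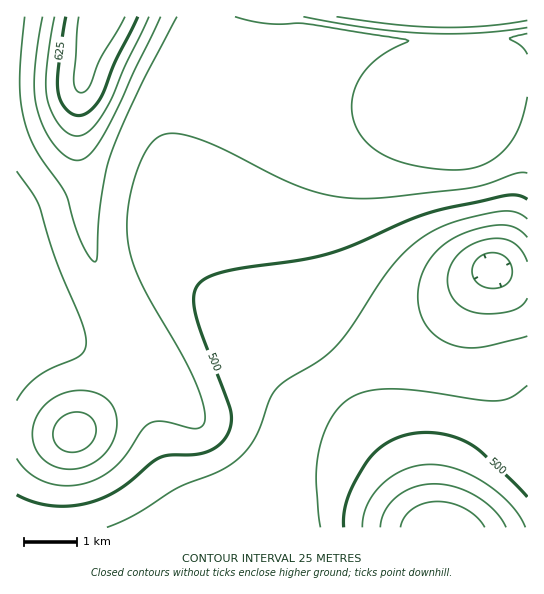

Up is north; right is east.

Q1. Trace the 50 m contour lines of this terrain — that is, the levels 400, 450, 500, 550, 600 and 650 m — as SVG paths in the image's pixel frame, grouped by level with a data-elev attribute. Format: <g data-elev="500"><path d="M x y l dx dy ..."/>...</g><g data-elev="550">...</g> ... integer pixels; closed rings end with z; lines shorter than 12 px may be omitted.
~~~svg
<g data-elev="400"><path d="M486 288l-8-4-4-6-2-7 2-8 5-6 7-3 8-1 8 2 6 4 3 7 1 7-2 6-4 6-5 2-7 1z"/></g><g data-elev="450"><path d="M527 336l-48 11-14 1-14-4-14-7-10-11-7-13-2-16 2-18 7-16 12-14 15-11 23-9 24-4 14 3 12 9"/></g><g data-elev="500"><path d="M527 497l-45-44-13-10-14-6-13-3-15-2-14 2-14 3-12 6-10 8-9 10-13 20-7 16-4 16 0 14"/><path d="M17 495l16 7 18 4 19 0 19-3 16-6 14-8 40-31 10-3 22 0 12-2 11-5 9-7 7-14 1-16-30-80-7-26 0-10 2-6 3-6 7-5 11-4 16-4 68-10 29-7 25-9 56-25 31-10 67-14 10 1 8 3"/></g><g data-elev="550"><path d="M506 527l-11-16-18-15-22-9-21-3-20 3-17 10-12 14-5 16"/><path d="M63 469l14 0 14-5 12-9 9-12 5-14-1-15-6-12-9-7-18-5-18 3-17 9-11 14-3 9-2 9 4 16 11 12 7 4z"/><path d="M527 54l-5-7-12-9 17-5"/><path d="M25 17l-5 66 1 22 4 20 12 26 28 42 16 48 8 15 6 6 2-5 3-54 6-30 4-16 12-31 19-40 36-69"/><path d="M235 17l32 7 32-1 14 2 96 16-26 13-16 14-11 18-4 19 3 18 10 18 17 13 23 9 25 5 25 2 19-2 15-6 14-11 11-14 8-18 5-22"/></g><g data-elev="600"><path d="M54 17l-7 52-1 16 1 13 5 15 7 12 8 8 10 3 6-1 7-5 15-19 44-94"/><path d="M336 17l60 8 43 2 46-1 42-6"/></g><g data-elev="650"><path d="M79 17l-5 64 1 8 6 4 4-2 5-5 10-27 25-42"/></g>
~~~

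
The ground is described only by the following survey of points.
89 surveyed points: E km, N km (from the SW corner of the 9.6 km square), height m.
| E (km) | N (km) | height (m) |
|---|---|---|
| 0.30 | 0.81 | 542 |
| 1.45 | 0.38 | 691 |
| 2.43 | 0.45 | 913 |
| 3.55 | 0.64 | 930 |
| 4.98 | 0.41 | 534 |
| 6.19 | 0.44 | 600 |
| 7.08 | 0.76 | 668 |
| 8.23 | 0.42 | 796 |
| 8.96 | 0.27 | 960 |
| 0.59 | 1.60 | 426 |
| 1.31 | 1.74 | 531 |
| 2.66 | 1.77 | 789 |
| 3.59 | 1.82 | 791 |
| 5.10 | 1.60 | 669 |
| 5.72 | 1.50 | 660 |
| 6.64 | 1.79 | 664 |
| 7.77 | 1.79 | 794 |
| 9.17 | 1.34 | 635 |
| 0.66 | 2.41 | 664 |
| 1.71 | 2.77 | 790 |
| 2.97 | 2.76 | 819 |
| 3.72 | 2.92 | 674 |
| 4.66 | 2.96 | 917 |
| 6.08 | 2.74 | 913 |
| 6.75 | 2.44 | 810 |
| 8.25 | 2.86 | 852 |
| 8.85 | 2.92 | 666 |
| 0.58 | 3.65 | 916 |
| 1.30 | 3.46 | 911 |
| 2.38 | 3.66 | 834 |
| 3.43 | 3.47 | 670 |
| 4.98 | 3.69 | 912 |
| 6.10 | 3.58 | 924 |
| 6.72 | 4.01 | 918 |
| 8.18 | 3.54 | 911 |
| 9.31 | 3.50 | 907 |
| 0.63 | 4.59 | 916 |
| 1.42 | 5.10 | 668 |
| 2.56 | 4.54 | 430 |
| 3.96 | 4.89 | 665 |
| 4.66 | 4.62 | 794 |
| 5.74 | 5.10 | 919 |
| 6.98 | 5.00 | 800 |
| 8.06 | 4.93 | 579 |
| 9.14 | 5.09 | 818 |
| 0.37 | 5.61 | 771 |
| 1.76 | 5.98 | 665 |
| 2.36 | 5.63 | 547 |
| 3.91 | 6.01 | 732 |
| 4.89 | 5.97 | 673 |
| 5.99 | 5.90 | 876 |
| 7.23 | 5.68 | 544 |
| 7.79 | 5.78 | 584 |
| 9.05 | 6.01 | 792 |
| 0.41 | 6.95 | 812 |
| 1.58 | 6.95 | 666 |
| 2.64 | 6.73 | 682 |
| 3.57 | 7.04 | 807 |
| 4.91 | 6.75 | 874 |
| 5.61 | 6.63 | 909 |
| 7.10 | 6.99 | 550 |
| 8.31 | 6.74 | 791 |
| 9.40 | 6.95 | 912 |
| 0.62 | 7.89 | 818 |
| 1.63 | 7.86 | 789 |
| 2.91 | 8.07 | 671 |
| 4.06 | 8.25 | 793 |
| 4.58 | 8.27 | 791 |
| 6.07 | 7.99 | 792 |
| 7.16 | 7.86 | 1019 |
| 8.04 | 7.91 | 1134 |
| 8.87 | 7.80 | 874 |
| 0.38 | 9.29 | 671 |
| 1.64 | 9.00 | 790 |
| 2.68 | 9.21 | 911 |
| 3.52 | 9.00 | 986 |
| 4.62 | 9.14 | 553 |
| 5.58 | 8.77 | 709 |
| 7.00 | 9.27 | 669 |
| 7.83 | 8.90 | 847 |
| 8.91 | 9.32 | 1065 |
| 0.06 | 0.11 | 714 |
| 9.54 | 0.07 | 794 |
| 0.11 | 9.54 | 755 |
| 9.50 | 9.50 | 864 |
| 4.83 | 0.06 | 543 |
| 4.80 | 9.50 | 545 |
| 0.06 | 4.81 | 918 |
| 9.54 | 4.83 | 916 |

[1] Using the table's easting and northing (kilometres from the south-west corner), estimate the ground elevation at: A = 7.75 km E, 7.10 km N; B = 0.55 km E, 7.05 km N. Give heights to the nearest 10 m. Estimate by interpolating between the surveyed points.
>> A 710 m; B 830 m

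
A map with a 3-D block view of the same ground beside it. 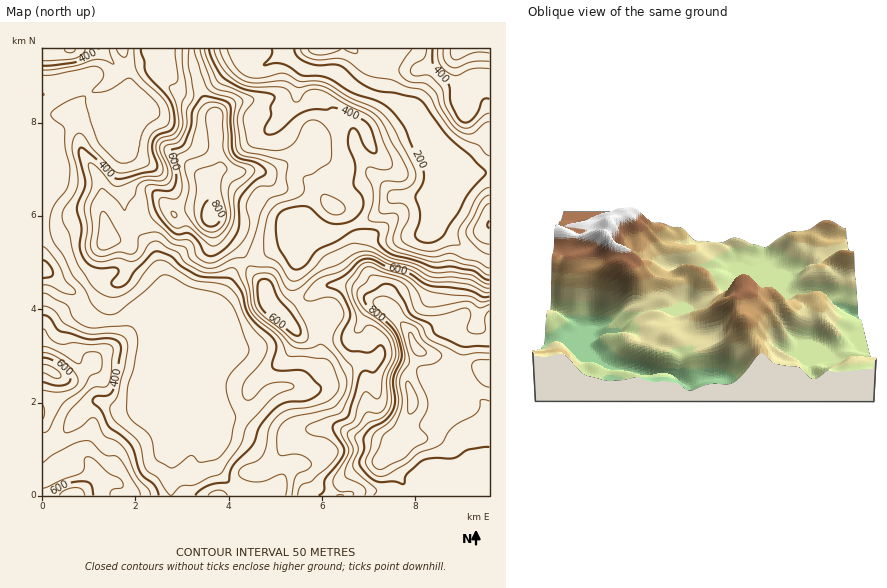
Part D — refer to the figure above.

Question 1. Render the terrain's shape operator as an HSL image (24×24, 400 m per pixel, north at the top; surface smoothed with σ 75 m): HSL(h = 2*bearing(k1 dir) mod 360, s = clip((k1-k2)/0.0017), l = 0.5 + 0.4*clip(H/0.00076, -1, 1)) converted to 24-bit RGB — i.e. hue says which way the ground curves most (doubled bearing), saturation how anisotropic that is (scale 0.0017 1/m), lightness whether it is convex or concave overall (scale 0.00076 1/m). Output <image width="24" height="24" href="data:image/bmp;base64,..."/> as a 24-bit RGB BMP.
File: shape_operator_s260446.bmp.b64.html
<image width="24" height="24" href="data:image/bmp;base64,Qk32BgAAAAAAADYAAAAoAAAAGAAAABgAAAABABgAAAAAAMAGAAATCwAAEwsAAAAAAAAAAAAAGIrV4bbq5GWuWlSNltidf4fSRiClWLq6TpXO4IS5mRM7gposHE0zTNF8qUe54T9edSogdW8JX4QHW69Fen1/gIB/gIB/gIB/fJhLWmwnvtFaZW+sx9WEMi5DeEBliIheQntEKyxu17vfx5TbwV/GII4zRW4qIWqb/Xz659Lx4KiqNIwtOGY8fX9XboRmfX97PqE8fHu5tMWIWoOixp6TdzqVZF52eYZ2hn9vOmthepFFiExby3t9jGyfa55uDxYkTncYm8de4q685aPkTFrCVrmkYHiUgm5eksZuJ2dOxqd1RrZvikxWjT1xgXGCfoB7gH18aXJ/Sn+IZWenvqDAqpPFlYPKNVT6j9P1gcHb6o7VzHpGWLSRr1+OVWdvbXCaxJBqL286Q84pi0ovZlI9fm52gH9/gH+AgH9/eWp/eIpGKIBEaqx6hbu0dmWzdEWfjjRQWuAjLg4x/9jKU7WwVVepp5DAU3CWnIM0qcxcJXVrreBaJFt5enuAf3+AgH9/f3+AZlyGooC0frNZL3MhZFwka2snNUYtnnlJ3sJJKQxE7//MhFWwUlV3hVJRnzcy0u35qrP4xCfjy96yKUJ1ZHKAgH9/gH9/f3+AY36GX5mazna3xFeKR3xNcZdZQjVYK7g1idYsDEC+/+zMaCYoVX9QXz2GtsnY1LqFghZwr67g46/KTEqhTFp9gH9/gH9/f3+AfYB+WHZoSGNNyVF4zkkzRJZMRzR0ms1mS44zDB0n/6lGz/r5iqjsOZTng8DKk8YpYcyyQIOR12116EG4ZE+If39/gH9/gIB/f3+AeU1+aSQpSSwX2P/MHXTyLUzb4sHNm0R8HAkq0f/MMcZnaToqW2Eyal4x1LWQb18zQhsWgoEafoM3gnN8gIB/gIB/gIB/f3p/Ww9i1ECGzP/snvTKZiRfKVBLpSMcqgFDqf/iiv+jnCOksGjO0JrTHzLcvah5liWCozNeuJNmWpg7SH5bfIB9gHd0fm1TZjs9GxRM4vXWnvipkgmx2masMixYNFfH0vP5yfXMs1VVLWSbU661mM6jD3DOhhQdiiVLb7pqa8PB36exQoR8akNNcR0fomcjKIItGm6bzf7b3rGcDR1Ixo3doZT4ZIftn9uEwPDwzMPpLUq7imWxnrOOIk2FSCtXZ3Of4ERAap8hwb8jSKRUNx9EhFTC37zRgsiQBLFsJrMS0X4qOiJLLn02gpZMKZ2A4ffUQoJspW5hlzaTpGFEgnAzQAUARFauOHGjxpnZ8tnwnMvsxCu7eiONHJQuxo4nxeR3VrWoRpZlQlV2fW1/RoZaPYQziLhD3cwBT1ILJCkKMCUSdGkqgQEvx5ZrUUioVkeGYKRB0+mfcDF3zTW8rzLXUEn4ytbu4PHaKpXFpWydNUtfdn58gVhklnUxL5QRLr4i75bNRk2bS2Z+RnZ6NVzH68zYOnmQe1PDmMnT1dahVDmXbSaW0vnscxXfuOCe6uOwUChtqkNlejZTNXotNWGcv9/brJ3Kbr5lGWVF1FdjYEqAd4B+JV9lvd6WXH52NEVTsr0+bPF0TSvnsuH7yQb1jR9GztyA2ZpVpC9JLFpYgdW5Y4LKT4aomp5VdphRwnZvWRlCjtQvNnyFf3+AUYB5McoieXmANx5Yz//MK8KqGDkUUS8LMgEMme+PlM2z5qLJzNj/0sz/tonoiEiTaoFseJiAsLSNcCZUg9fLs+DdTSePf3+AgHZ8h2o4bmWAI3Xfsf6EXxo/ZXpmHwtzzPj/t2zyrGRF3f9rCSoQWEUdfDRLyVehq4CHdaJ6g0WBedSTgM2tiUKCd058gGx0di8sZLRzdlZyLdYquTctfXF/fX6AEJaIQZYWhBUw2pt89f3JJCZvRT5dTGpVX2KMzsS3nXWvXUOMvOq7Yl+gcS95gHJ/Zg5G7uFlG4ZIb2TIpM/RgliKf3+Af3+Aan9uHw8kRclwvd/F9ubVXxuKQXF0XZN4OpeSvZRTVoK8qN/xvYnXjh5kf1NybilsikC24vHaYyDcR20xnZ5Fr2ydjoBtfYByaCA/IrnNJs6Rgv9RdsU0wY/4tI7/x63oG1jW0ePwlefVRwwOSRgEbUApdUYkJkxOScVqudWCmkWleIQaJUEIJUoRw3o/PiSadLvdRdDLoi523f/EMJZkRDgeJSYOtKkziGAoPjcAMxMAXhgks7d2VGrKu6foSk3hw6NBf7AjW2Azyrr03dT3Tp//ZPq5Kgdr09WcTESVV+Ni0/uOTTY7cyJvcLVlLKpJoAB//KLmVo/8ddHmdsi0U12MTZhkeCOU4LzV4MbsdXHm"/>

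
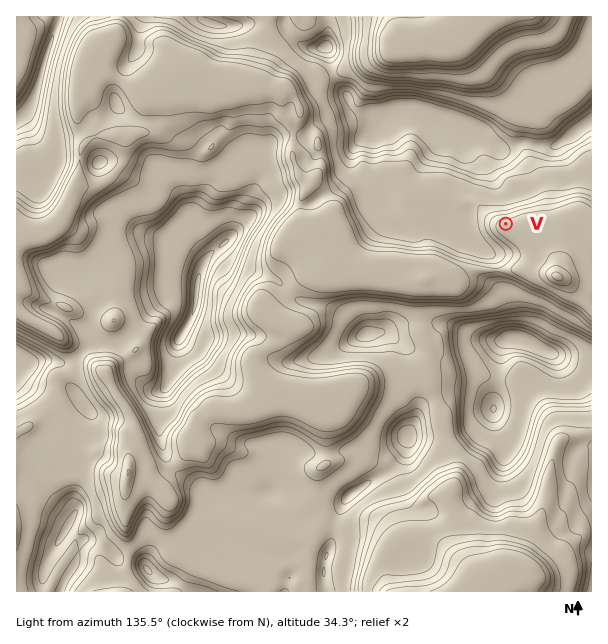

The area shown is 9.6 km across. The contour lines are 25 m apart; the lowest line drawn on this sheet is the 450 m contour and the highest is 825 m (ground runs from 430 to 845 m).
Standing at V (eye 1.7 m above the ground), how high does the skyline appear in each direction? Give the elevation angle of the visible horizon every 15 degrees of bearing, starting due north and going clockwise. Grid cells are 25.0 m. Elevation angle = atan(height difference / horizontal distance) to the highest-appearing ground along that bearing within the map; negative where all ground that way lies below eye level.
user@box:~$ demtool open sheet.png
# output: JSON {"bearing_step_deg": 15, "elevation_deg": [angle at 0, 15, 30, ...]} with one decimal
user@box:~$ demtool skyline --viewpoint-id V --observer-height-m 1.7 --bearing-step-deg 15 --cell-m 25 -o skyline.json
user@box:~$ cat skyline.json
{"bearing_step_deg": 15, "elevation_deg": [15.4, 14.0, 11.5, 8.1, 4.3, 1.4, -0.3, -0.2, -0.2, -0.1, 5.2, 8.3, 9.2, 9.4, 10.6, 11.1, 11.0, 10.7, 10.4, 10.0, 10.3, 12.2, 14.1, 15.4]}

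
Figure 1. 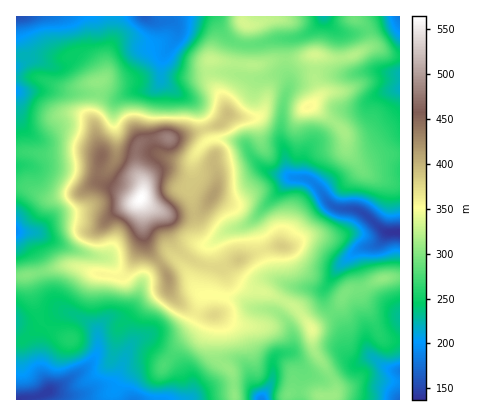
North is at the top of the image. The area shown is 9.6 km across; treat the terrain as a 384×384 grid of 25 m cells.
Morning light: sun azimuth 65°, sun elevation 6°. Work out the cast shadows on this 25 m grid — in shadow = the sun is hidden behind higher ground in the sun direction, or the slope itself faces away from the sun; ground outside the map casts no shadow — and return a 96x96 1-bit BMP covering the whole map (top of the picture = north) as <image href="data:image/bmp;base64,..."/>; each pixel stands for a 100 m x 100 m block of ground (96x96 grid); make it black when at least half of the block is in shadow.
<image width="96" height="96" href="data:image/bmp;base64,Qk2+BAAAAAAAAD4AAAAoAAAAYAAAAGAAAAABAAEAAAAAAIAEAAATCwAAEwsAAAIAAAAAAAAA////AAAAAAAAAAAAAAAYD+AAAAAAAAAAAAAAB8AAAAAAAAAAAAAAA+AAAAAAAAAAAAAAAeAAAAAAAAAAAAAAAeAAAAAAAAAAQAcAAOAAAAAAAAAAQA+AAOAAAAAAAAAAAA+AAOAAAAAAAAAAAB8AAGAAAAAAAAAAAB4AAAAAAAAAAAAAAB4AAAHAAAAAAAAAADwAAAfAAAAAAAAAAHgAAA/AAAAAAAAAAHgAAA+AAAAAAAAAGHAAAA+AAAAAAAAA/+AAAA+AAAAAAAAH/+AAAA+AAAAAAAAP/+AAAAeAAAAAAAA//+AAAAcAAAAAAAP//+AAAAYAAAAAAAP//8AAAAQAAAAAAAP//8AAAAAAAAAAAAP//4AAAAAAAAAAAAH//wAAAAAAAAAAAAD//gAAAAAAAAAAAgH//AAAAAAAAAAAH4P/+AAAAAAAAAAAP8Pn+AAAAAAAAAAAP8HH+AAAAAAAAAAAP8AD+AAAAAAAAAAAP8AD+AAAAAAAAAAAHgAD+AAAAAAAAAAAAAAB8AAAAAAAAAAAAAHx4AAAAAAAAAAAAAf4wAAAAAAAAAAAAH/4AAAAAAAAAAA////8AAAAAAAAAAB////8AAAAAAAAAAA////+AAAAAAAAAAA////+AAAAAAAAAAA////+AAAAAAAAAAD////+AAAAAAAAAAD////+AAAAAAAAAAD////+AAAAAAAAABD////+AAAAAAAAAPj////+AAAAAAAAAfj////8AAAAAAAAB/h////8AAAAAAAAH/B////4AAAAAAAAP/A//7/4AAAAAAAHv+AD/x/wAAAAAAAPz8AD/g/AAAAAAAAPx4AD/gAAAAAAAAAfgAAD/wAcAAAAAAAfgAAH/4A8AAAAAAA/gAAH/8A4AAAAAAD/wAAH/+AwAAAAAAD/4AAH/+AAAAAAAAD3wAAD/+AAAAAAAABjwAAD/+AwAAAAAAABgAAB/+AwAAAAAAAAAAAA/+BwAAAAAAAAAAAA/8BwAAAAAAAAAAAA/8B4AAAAAAAAAAAAf8B4AAAAAAAAAAAAP8B4AAAAABAAAAAAH+B4AAAAABACAAAAD+BwAAAAABAAAAAOB+BwAAAAADAAAAAeB8AgAAAAADwAAAAOA4AAAAAAAD4AAAAAAAAAAAHAAD4AAAAAAAAAAAfgAD4AAAAAAAAAAA/gAB4AAAAAAAAAAD/AAAwAAAAAAAAAAP/AAAAAAAAAAAAAAf+AAAAAAAAAAAAAA/8AAAAAAAAAAAAAA/4AAAAAAAAAAAAAB/wAAAAAAAAAAAAAB/gAAAAAAAAAAAAAB/gAAAAAAAAAAAAAA/gAAAAAAAAAAAAAA/gAAAAAAAAAAAAAAfgAAAAAAAAAAAAAAPgAAAAAAAAAAAAAAHgAAAAAAAAAAAAAABAAAAAAAAAAAAAAAAAAAAAAAAAAAAAAAAgAAAAAAAAAAAAAABwAAAAAAAAAAAAAAB4PgAAAAAAAAAAAAA4fAAAAAAAAAAAAAAYfAAAAAAAAAAAAAAIeAAAAAAAAAAAAAAAOAAAAAAA="/>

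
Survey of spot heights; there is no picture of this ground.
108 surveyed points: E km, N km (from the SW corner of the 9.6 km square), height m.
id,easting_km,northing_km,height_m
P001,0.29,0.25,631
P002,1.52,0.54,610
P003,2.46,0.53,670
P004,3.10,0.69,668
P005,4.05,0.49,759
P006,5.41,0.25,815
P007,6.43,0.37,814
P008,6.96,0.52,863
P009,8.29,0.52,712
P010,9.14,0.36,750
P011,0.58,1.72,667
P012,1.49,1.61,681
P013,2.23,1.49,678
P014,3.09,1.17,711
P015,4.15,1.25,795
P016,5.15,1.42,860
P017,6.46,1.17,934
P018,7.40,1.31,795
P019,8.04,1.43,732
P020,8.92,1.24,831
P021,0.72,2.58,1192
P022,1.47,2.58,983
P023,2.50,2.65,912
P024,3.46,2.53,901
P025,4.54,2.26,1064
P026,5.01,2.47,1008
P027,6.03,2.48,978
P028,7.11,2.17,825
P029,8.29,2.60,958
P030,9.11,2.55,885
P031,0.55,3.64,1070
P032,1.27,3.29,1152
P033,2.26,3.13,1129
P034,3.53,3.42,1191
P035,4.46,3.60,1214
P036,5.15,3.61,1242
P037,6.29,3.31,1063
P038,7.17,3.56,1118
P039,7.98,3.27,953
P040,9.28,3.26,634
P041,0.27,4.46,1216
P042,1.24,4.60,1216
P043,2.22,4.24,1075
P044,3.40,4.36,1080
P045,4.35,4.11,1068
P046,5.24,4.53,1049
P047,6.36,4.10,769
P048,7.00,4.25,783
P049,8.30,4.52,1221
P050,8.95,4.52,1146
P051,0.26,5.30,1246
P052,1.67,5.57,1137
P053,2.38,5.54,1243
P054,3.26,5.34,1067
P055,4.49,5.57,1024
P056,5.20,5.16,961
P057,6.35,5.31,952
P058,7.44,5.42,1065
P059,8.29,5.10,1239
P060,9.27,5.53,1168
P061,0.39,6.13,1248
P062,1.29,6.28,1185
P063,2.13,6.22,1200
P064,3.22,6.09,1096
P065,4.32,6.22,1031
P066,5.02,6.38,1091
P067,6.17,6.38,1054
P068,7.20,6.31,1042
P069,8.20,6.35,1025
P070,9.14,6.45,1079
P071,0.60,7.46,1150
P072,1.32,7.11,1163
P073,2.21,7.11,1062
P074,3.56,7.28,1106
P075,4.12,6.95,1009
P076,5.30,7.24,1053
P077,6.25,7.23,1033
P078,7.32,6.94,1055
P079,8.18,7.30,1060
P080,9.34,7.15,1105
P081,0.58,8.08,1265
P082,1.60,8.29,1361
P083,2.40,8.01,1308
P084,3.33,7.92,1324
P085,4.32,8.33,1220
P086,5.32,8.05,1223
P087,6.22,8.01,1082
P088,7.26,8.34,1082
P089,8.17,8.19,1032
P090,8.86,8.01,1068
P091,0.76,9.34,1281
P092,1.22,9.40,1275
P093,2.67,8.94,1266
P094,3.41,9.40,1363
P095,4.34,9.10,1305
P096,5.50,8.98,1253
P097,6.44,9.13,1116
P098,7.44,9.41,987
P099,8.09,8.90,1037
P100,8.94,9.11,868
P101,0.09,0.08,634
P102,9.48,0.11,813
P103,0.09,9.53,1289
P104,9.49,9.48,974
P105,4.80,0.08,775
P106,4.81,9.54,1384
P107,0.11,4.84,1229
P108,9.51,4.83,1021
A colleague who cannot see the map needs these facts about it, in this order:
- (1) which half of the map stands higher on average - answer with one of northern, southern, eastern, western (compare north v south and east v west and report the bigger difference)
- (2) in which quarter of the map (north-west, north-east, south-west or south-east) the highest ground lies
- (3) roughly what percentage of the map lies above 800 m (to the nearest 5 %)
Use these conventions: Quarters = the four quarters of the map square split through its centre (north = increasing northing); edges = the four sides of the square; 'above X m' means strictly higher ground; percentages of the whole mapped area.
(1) On average the northern half of the map is the higher ground.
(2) Look to the north-west quarter for the highest ground.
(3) Ground above 800 m makes up about 85 % of the sheet.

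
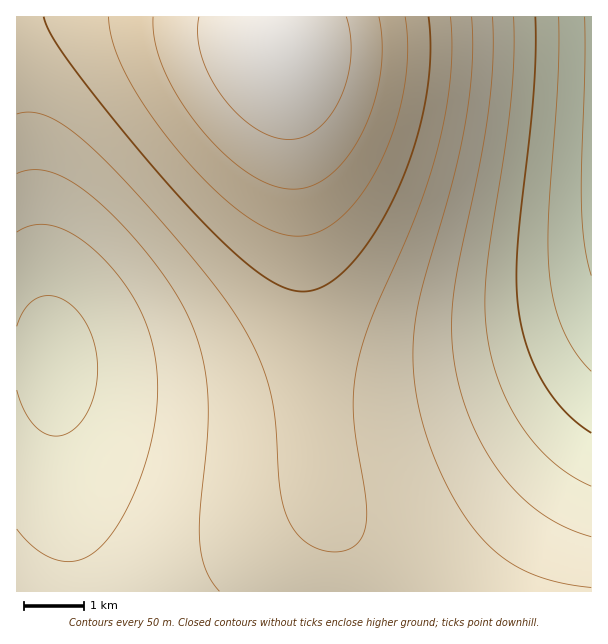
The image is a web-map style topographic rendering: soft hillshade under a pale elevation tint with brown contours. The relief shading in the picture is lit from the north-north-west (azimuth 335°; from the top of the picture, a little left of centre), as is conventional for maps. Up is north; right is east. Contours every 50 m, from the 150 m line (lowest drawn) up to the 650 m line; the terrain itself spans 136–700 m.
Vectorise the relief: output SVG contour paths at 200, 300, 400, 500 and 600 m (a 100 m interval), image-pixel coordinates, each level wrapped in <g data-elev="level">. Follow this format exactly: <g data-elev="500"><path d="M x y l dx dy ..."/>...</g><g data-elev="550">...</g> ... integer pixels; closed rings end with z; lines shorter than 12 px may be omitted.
<g data-elev="200"><path d="M591 371l-16-20-12-22-9-27-5-30-1-51 10-137 1-67"/></g><g data-elev="300"><path d="M591 486l-18-9-18-13-16-15-14-18-13-21-10-21-9-24-5-24-3-30 1-32 24-172 4-48 0-42"/><path d="M17 326l8-17 11-10 6-3 8 0 13 4 14 11 11 16 7 20 3 22-3 23-8 20-12 16-13 7-14 0-13-9-11-15-7-21"/></g><g data-elev="400"><path d="M591 587l-33-5-28-9-24-13-21-19-21-26-19-33-16-39-11-38-5-42 2-42 7-33 29-100 13-57 8-60 1-29-1-25"/><path d="M17 174l16-4 18 2 20 9 21 15 27 25 27 31 24 32 17 30 8 19 7 21 4 21 2 21-1 41-7 81 0 28 7 26 12 19"/></g><g data-elev="500"><path d="M44 17l3 10 8 14 30 42 58 72 54 61 34 34 29 24 24 13 19 5 11-2 12-5 12-8 12-12 25-33 22-41 17-45 11-45 5-44-1-40"/></g><g data-elev="600"><path d="M153 17l2 25 9 27 15 29 21 30 24 25 24 20 24 12 21 4 19-3 18-11 17-17 15-24 11-29 7-30 2-30-3-28"/></g>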